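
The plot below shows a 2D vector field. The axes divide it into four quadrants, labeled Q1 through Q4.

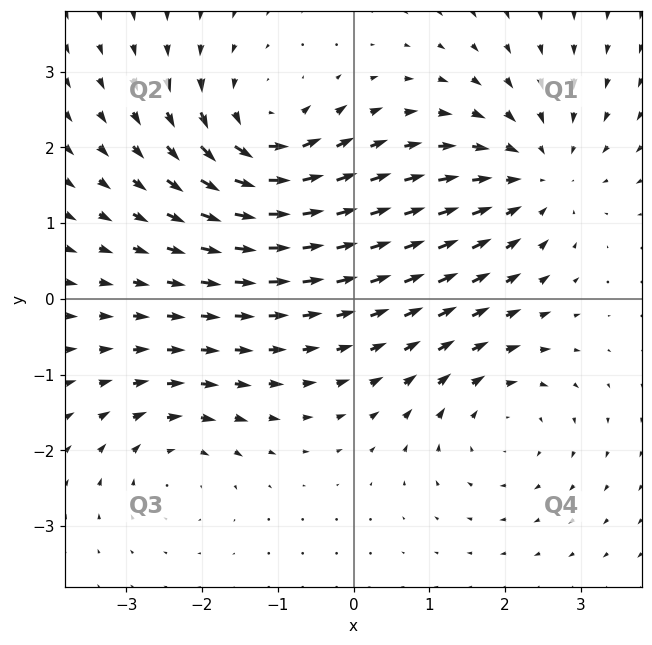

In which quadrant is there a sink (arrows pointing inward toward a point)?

Q1

The sink sits at approximately (2.4, 1.6), which lies in quadrant Q1. The divergence there is about -4, negative as expected for a sink.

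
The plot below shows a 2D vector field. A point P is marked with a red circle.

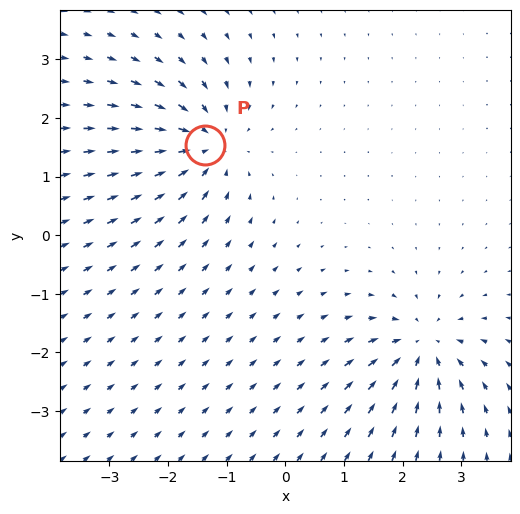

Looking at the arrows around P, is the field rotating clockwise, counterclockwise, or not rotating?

not rotating

Near P at (-1.4, 1.5) the arrows show no circulation. The curl there is ≈0.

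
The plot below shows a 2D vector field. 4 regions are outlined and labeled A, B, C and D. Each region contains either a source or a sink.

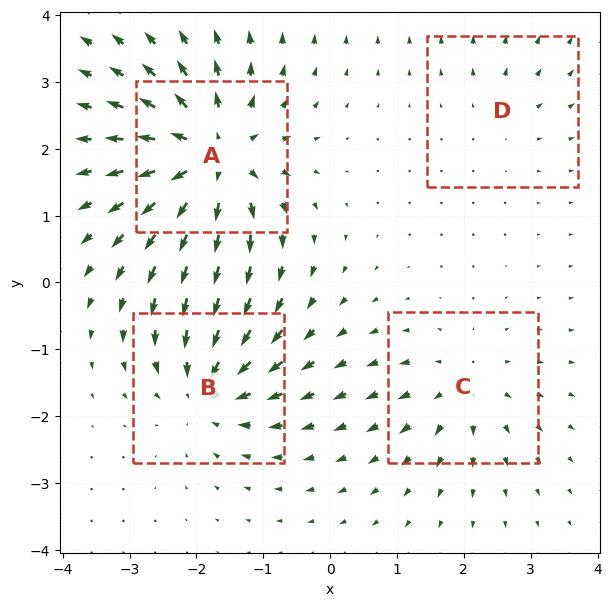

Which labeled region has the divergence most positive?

Divergence at each region's feature centre — A: about +9, B: about -6, C: about +4, D: about +2. Region A is most positive.

A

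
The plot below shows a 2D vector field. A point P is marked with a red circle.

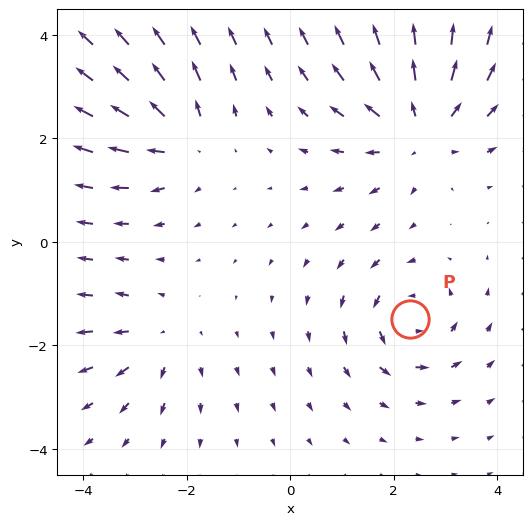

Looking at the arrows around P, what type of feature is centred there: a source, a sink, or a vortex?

At P (2.3, -1.5) the arrows circulate counterclockwise. Divergence ≈0, curl about +4 — near-zero divergence with nonzero curl is a vortex.

vortex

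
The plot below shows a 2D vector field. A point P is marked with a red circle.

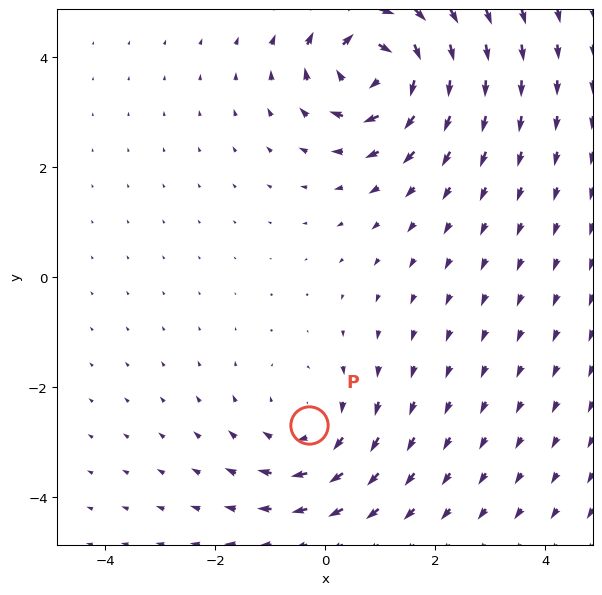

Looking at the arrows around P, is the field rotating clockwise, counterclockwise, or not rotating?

clockwise

Near P at (-0.3, -2.7) the arrows circulate clockwise. The curl (z-component) there is about -3; negative curl means clockwise rotation.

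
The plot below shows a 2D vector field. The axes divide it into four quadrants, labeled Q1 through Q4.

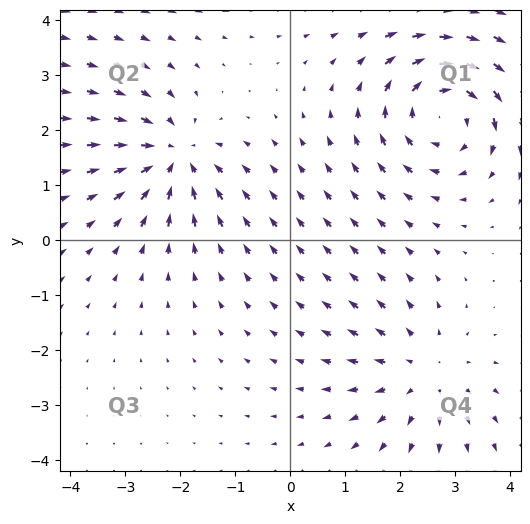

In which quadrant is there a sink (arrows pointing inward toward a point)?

The sink sits at approximately (-2.1, 1.5), which lies in quadrant Q2. The divergence there is about -4, negative as expected for a sink.

Q2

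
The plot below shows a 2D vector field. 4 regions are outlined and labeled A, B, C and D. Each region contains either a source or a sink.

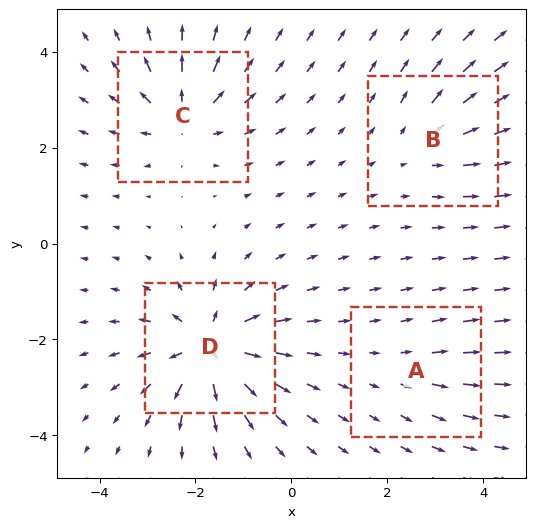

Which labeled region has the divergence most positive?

Divergence at each region's feature centre — A: about +2, B: about +4, C: about +7, D: about +9. Region D is most positive.

D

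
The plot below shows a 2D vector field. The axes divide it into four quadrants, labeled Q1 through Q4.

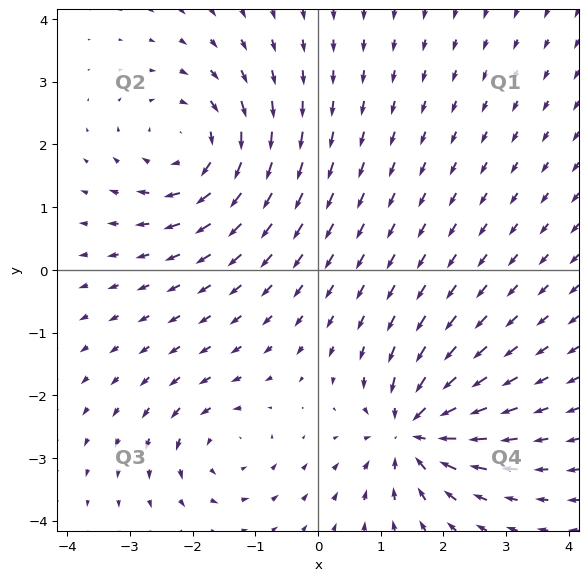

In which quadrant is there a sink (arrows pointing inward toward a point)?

Q4

The sink sits at approximately (1.5, -2.6), which lies in quadrant Q4. The divergence there is about -6, negative as expected for a sink.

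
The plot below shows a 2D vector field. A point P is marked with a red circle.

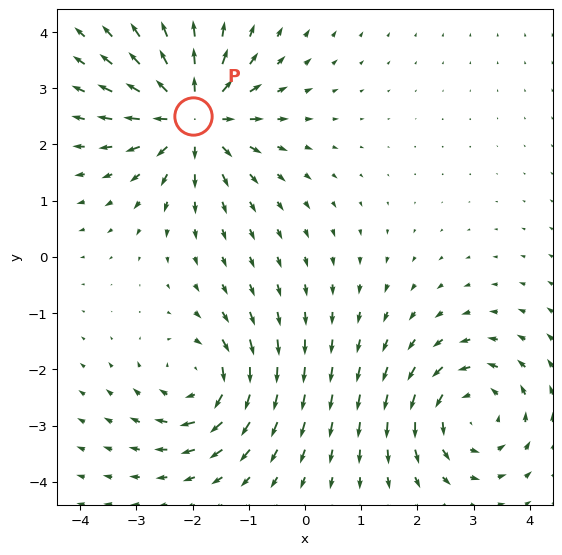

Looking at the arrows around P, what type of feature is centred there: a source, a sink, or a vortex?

source

At P (-2.0, 2.5) the arrows spread outward. Divergence about +6, curl ≈0 — positive divergence with near-zero curl is a source.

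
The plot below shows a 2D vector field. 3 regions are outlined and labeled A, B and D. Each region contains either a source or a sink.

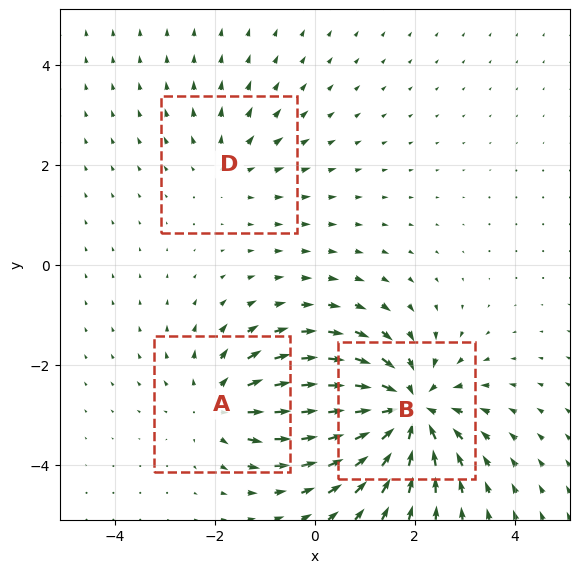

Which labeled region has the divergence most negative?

B

Divergence at each region's feature centre — A: about +3, B: about -5, D: about +2. Region B is most negative.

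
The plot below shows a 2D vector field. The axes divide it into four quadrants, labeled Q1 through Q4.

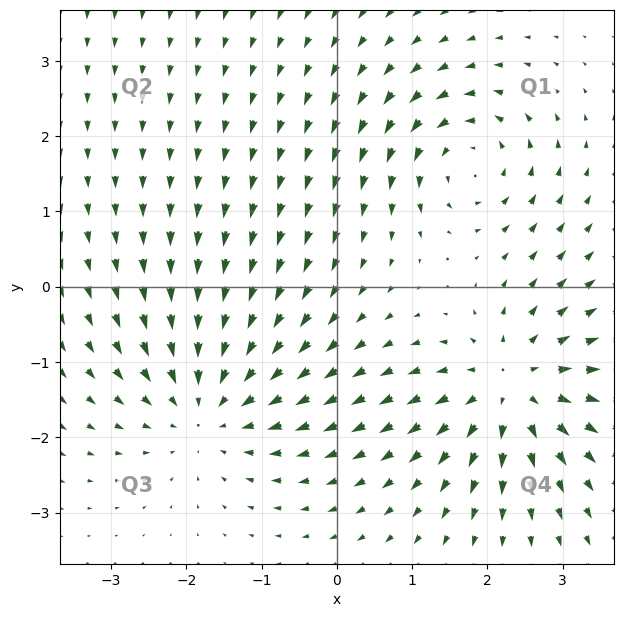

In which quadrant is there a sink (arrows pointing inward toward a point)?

The sink sits at approximately (-1.7, -1.6), which lies in quadrant Q3. The divergence there is about -4, negative as expected for a sink.

Q3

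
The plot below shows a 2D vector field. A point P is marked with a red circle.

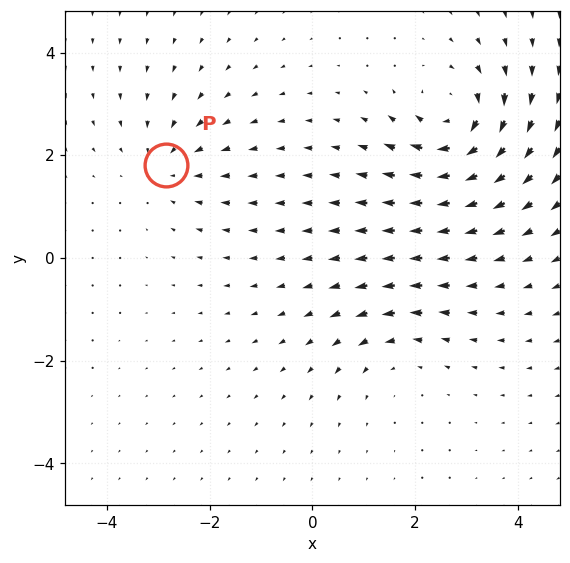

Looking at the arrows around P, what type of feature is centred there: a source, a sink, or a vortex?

sink

At P (-2.8, 1.8) the arrows converge inward. Divergence about -2, curl ≈0 — negative divergence with near-zero curl is a sink.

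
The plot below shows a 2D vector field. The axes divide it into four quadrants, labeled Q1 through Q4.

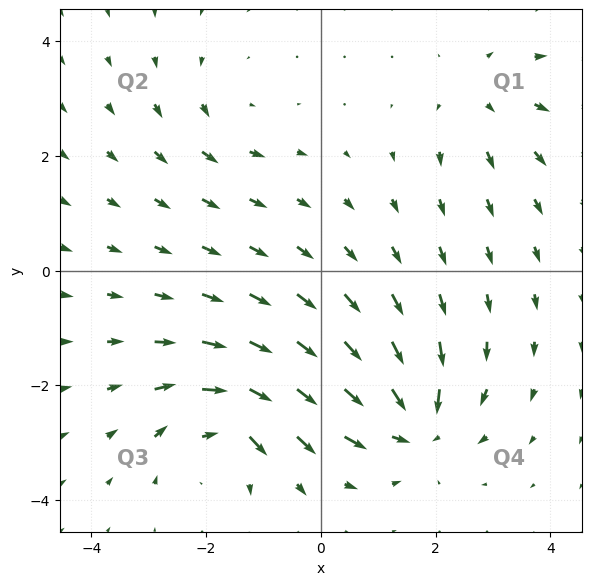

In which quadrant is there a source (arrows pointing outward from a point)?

The source sits at approximately (2.8, 3.0), which lies in quadrant Q1. The divergence there is about +3, positive as expected for a source.

Q1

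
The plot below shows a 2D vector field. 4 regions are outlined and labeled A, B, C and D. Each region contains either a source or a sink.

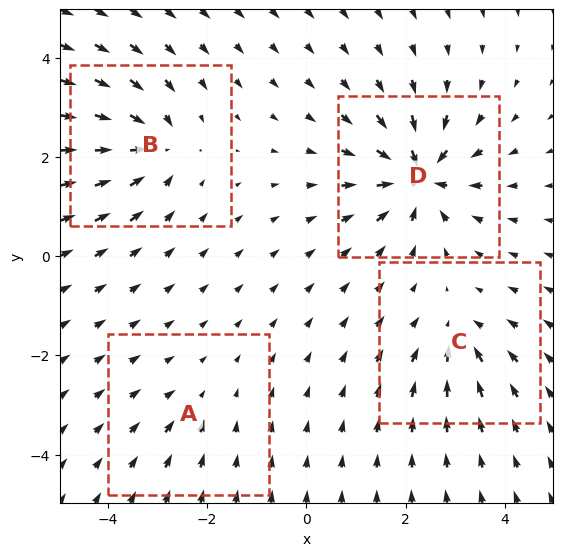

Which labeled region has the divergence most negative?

Divergence at each region's feature centre — A: about -2, B: about -6, C: about -4, D: about -8. Region D is most negative.

D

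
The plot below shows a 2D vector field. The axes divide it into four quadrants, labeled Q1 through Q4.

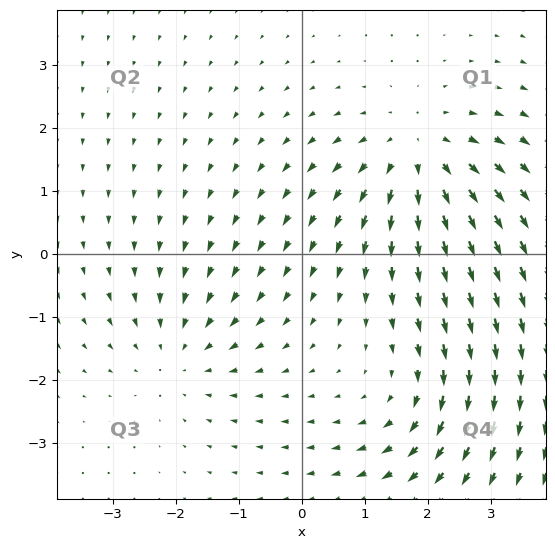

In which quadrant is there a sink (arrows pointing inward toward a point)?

The sink sits at approximately (-1.9, -1.6), which lies in quadrant Q3. The divergence there is about -3, negative as expected for a sink.

Q3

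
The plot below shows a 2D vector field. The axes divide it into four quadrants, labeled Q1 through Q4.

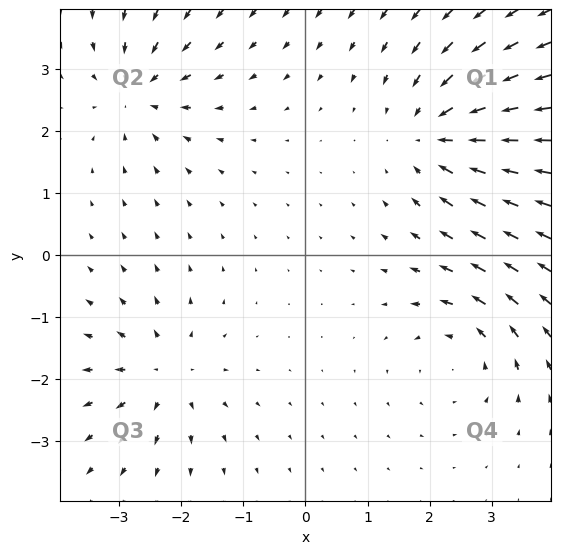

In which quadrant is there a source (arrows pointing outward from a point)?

The source sits at approximately (-2.3, -1.9), which lies in quadrant Q3. The divergence there is about +4, positive as expected for a source.

Q3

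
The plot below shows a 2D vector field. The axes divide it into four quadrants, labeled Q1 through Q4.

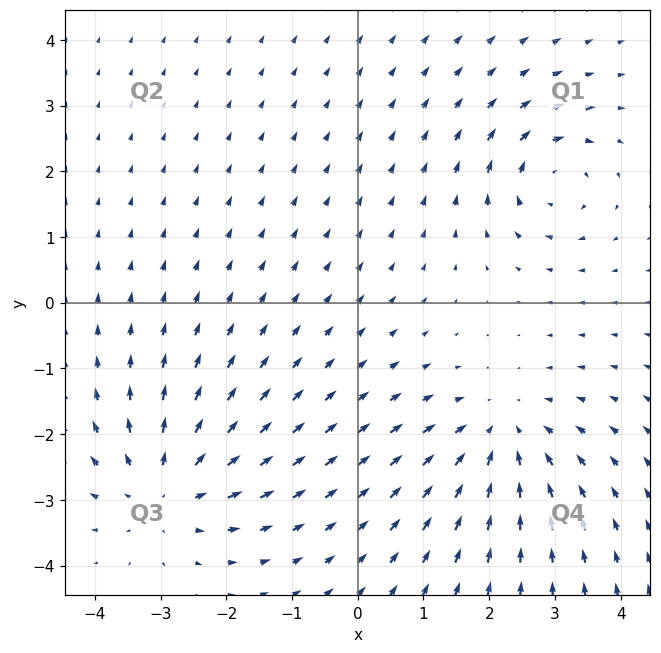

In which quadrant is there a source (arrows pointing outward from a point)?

The source sits at approximately (-2.9, -2.9), which lies in quadrant Q3. The divergence there is about +4, positive as expected for a source.

Q3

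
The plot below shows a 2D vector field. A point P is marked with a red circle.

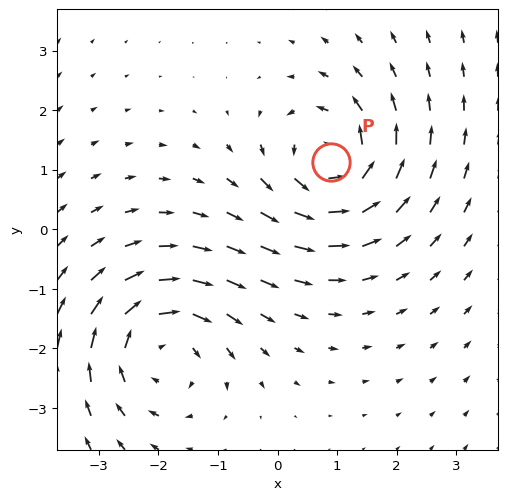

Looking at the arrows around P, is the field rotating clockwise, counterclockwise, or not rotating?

counterclockwise

Near P at (0.9, 1.1) the arrows circulate counterclockwise. The curl (z-component) there is about +6; positive curl means counterclockwise rotation.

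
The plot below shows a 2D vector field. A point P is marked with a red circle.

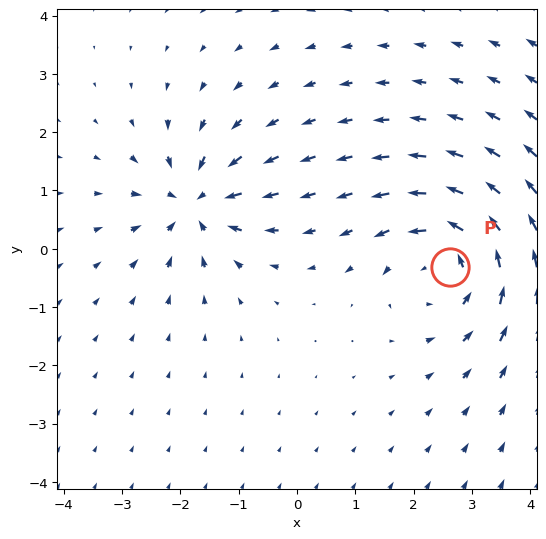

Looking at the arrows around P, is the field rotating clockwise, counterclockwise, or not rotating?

Near P at (2.6, -0.3) the arrows circulate counterclockwise. The curl (z-component) there is about +4; positive curl means counterclockwise rotation.

counterclockwise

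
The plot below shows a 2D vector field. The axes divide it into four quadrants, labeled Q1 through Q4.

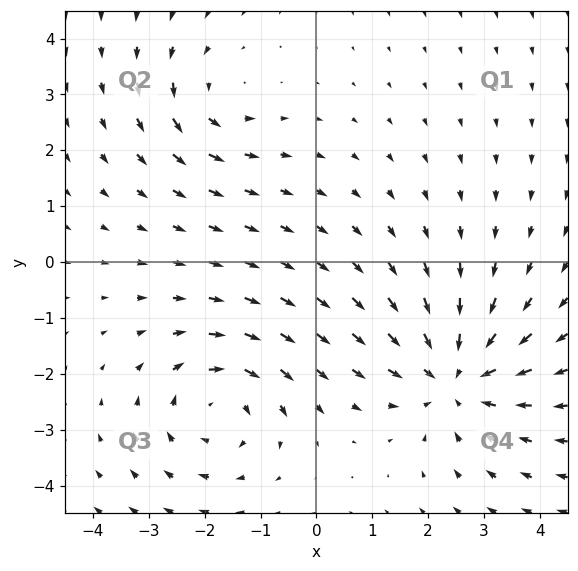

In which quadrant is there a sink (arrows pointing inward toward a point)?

Q4

The sink sits at approximately (2.5, -2.1), which lies in quadrant Q4. The divergence there is about -4, negative as expected for a sink.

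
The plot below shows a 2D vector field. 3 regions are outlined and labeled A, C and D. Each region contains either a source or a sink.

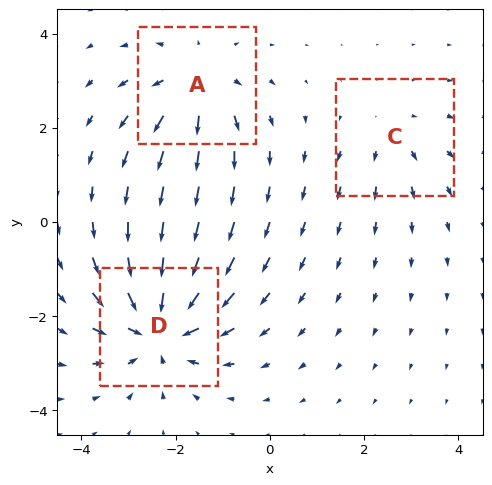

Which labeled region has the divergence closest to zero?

C

Divergence at each region's feature centre — A: about +3, C: about +2, D: about -5. Region C is closest to zero.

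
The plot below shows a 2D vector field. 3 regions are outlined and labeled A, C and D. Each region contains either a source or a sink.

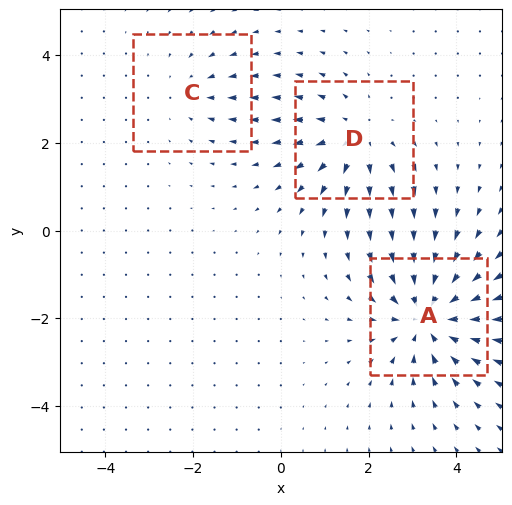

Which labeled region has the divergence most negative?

Divergence at each region's feature centre — A: about -5, C: about -2, D: about +3. Region A is most negative.

A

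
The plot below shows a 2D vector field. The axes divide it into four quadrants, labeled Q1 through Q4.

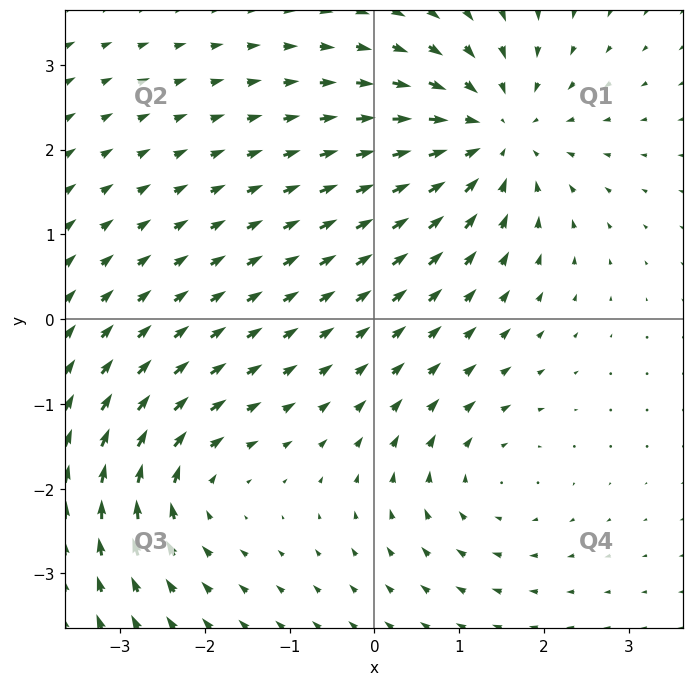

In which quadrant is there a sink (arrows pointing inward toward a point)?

The sink sits at approximately (1.4, 2.2), which lies in quadrant Q1. The divergence there is about -5, negative as expected for a sink.

Q1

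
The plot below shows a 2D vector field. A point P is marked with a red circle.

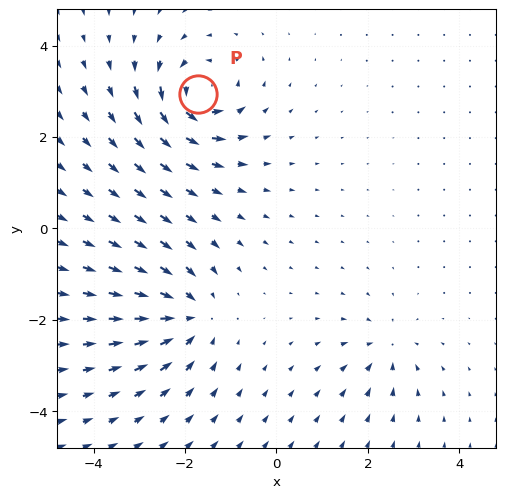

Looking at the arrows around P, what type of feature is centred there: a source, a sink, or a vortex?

At P (-1.7, 2.9) the arrows circulate counterclockwise. Divergence ≈0, curl about +7 — near-zero divergence with nonzero curl is a vortex.

vortex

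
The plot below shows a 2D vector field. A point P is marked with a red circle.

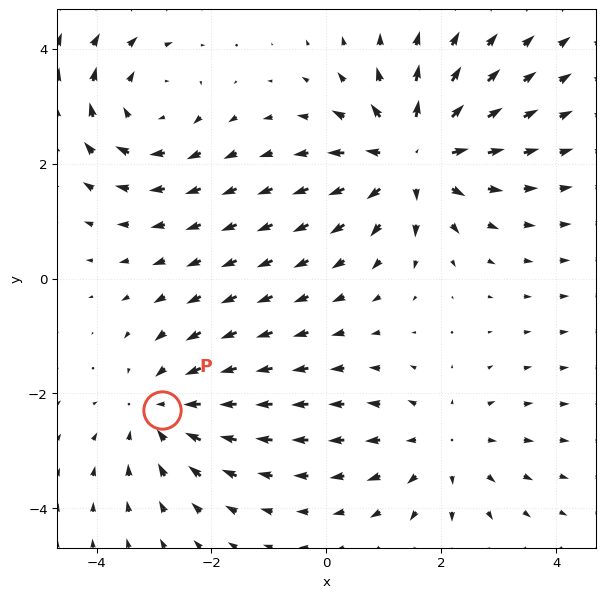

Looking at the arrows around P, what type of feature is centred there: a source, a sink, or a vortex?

sink

At P (-2.9, -2.3) the arrows converge inward. Divergence about -3, curl ≈0 — negative divergence with near-zero curl is a sink.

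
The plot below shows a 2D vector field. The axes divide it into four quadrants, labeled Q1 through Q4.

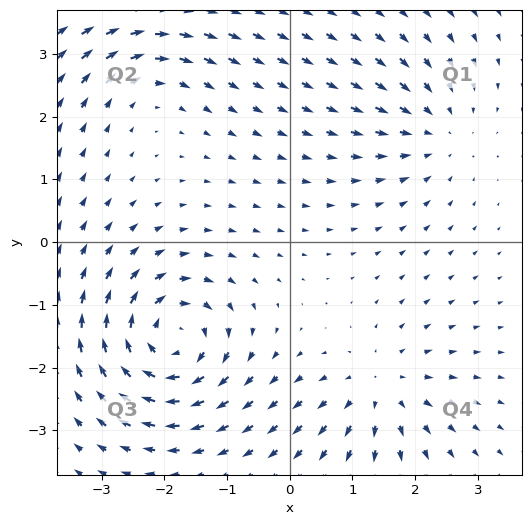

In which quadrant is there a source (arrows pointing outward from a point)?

The source sits at approximately (1.4, -2.3), which lies in quadrant Q4. The divergence there is about +4, positive as expected for a source.

Q4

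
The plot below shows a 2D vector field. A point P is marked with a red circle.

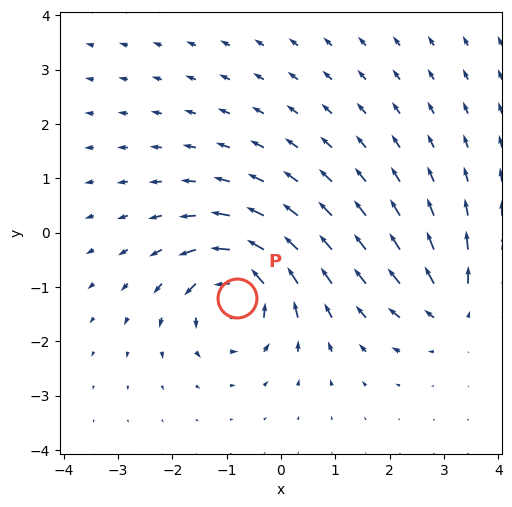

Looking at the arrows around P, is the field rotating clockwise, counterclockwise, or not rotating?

Near P at (-0.8, -1.2) the arrows circulate counterclockwise. The curl (z-component) there is about +7; positive curl means counterclockwise rotation.

counterclockwise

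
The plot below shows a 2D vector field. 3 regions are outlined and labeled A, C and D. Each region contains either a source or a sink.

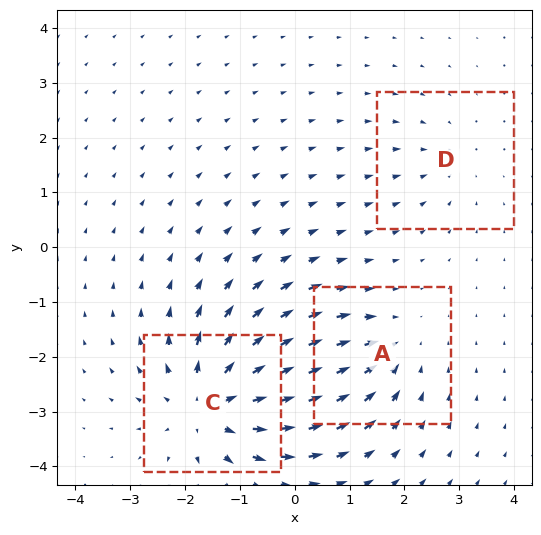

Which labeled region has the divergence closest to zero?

Divergence at each region's feature centre — A: about -3, C: about +5, D: about -2. Region D is closest to zero.

D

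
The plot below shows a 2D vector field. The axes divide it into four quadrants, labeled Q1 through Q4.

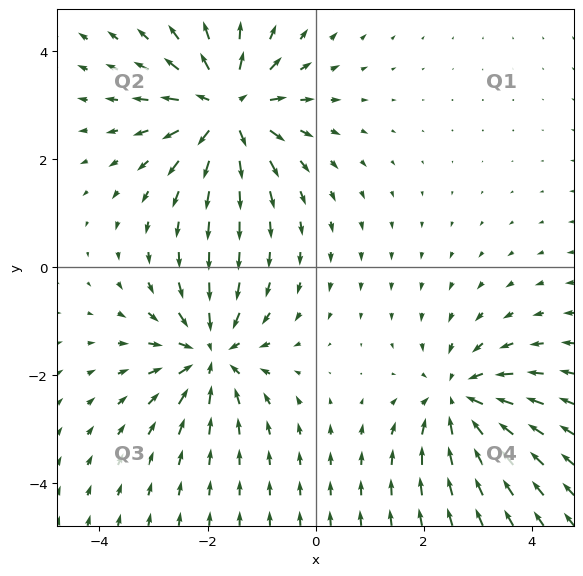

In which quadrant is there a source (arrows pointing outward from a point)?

The source sits at approximately (-1.6, 2.9), which lies in quadrant Q2. The divergence there is about +5, positive as expected for a source.

Q2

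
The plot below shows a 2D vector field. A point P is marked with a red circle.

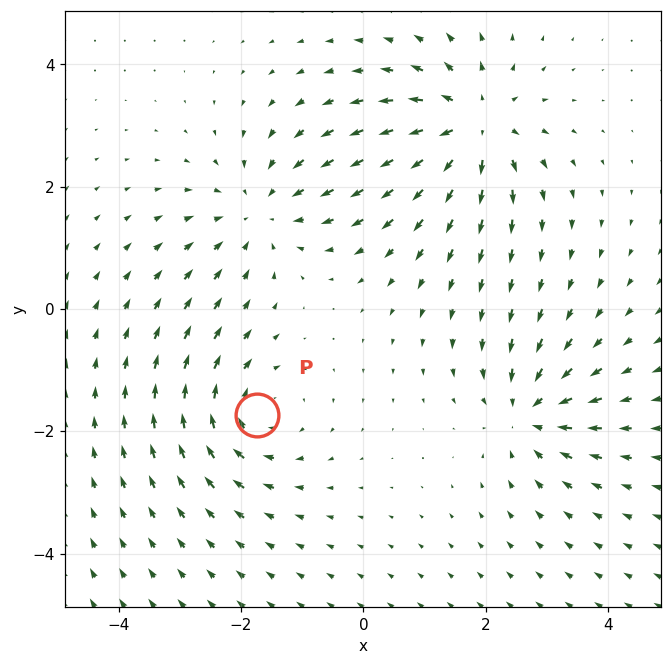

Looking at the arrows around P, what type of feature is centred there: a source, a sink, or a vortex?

vortex

At P (-1.7, -1.7) the arrows circulate clockwise. Divergence ≈0, curl about -4 — near-zero divergence with nonzero curl is a vortex.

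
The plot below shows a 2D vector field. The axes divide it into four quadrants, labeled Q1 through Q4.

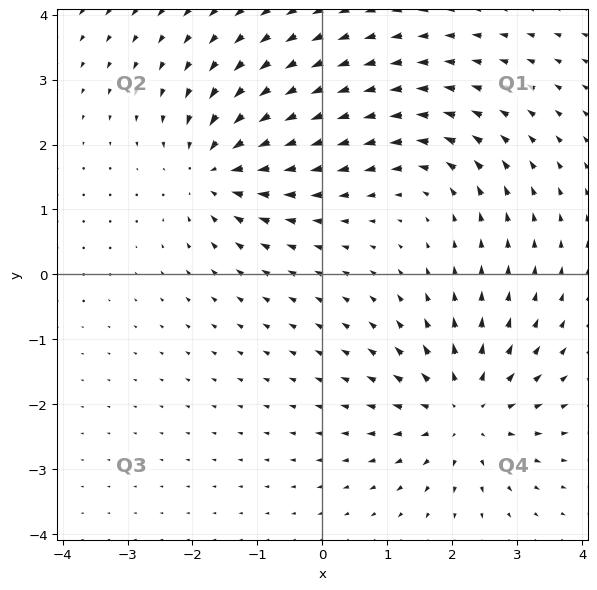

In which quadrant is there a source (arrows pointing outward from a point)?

Q4

The source sits at approximately (2.2, -2.1), which lies in quadrant Q4. The divergence there is about +5, positive as expected for a source.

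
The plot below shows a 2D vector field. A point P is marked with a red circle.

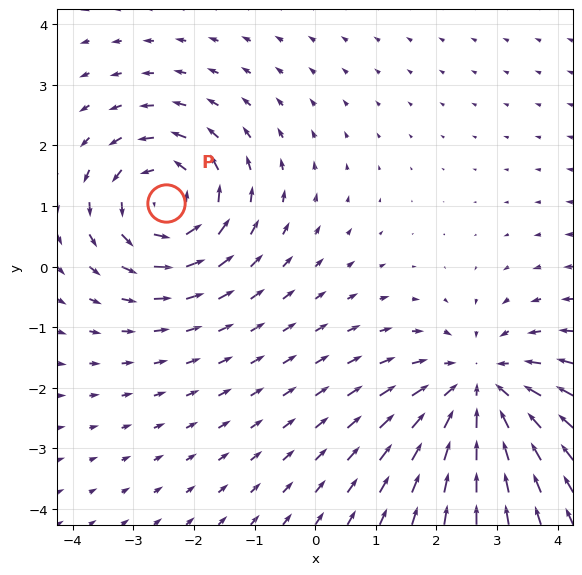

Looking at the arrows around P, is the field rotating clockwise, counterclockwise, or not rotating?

Near P at (-2.5, 1.0) the arrows circulate counterclockwise. The curl (z-component) there is about +4; positive curl means counterclockwise rotation.

counterclockwise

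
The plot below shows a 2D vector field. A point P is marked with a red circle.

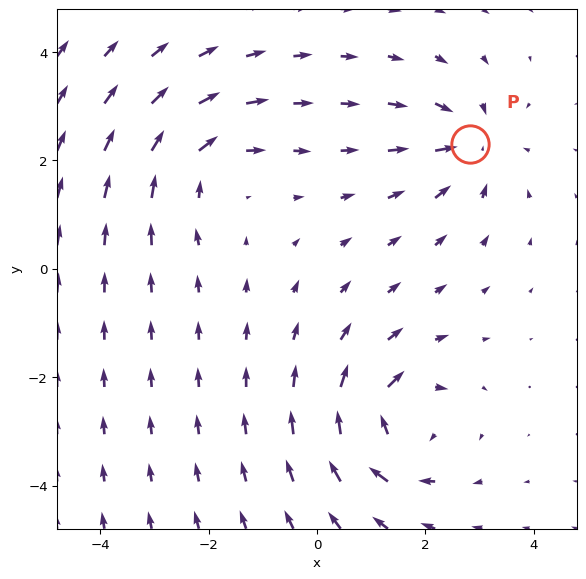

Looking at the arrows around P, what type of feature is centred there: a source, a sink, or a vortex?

sink

At P (2.8, 2.3) the arrows converge inward. Divergence about -5, curl ≈0 — negative divergence with near-zero curl is a sink.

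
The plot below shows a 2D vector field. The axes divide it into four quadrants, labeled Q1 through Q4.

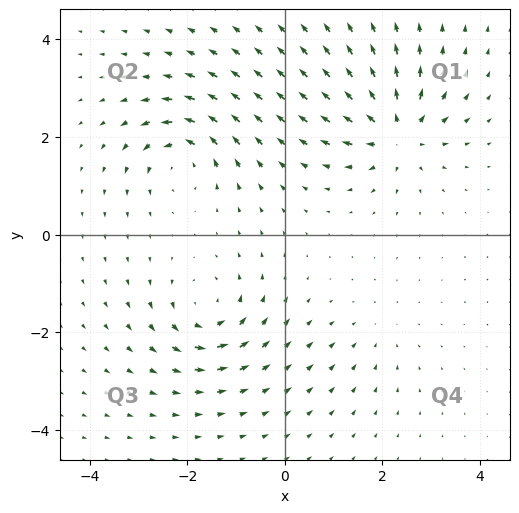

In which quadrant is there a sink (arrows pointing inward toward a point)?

The sink sits at approximately (1.9, -2.0), which lies in quadrant Q4. The divergence there is about -2, negative as expected for a sink.

Q4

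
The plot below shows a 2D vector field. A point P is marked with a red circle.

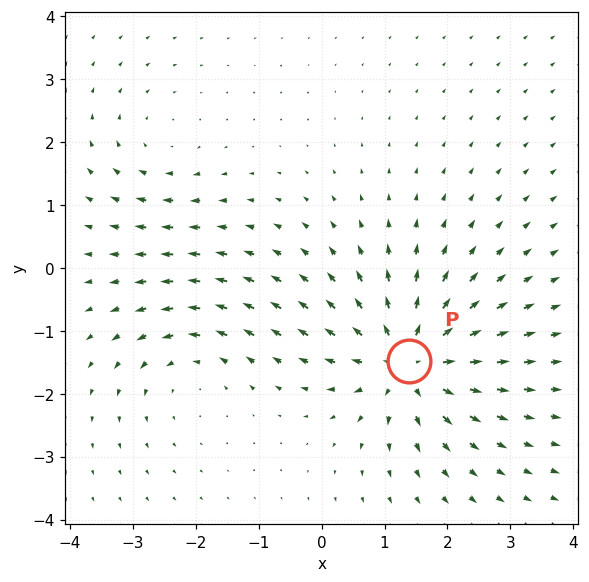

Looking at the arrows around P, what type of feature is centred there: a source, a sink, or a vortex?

At P (1.4, -1.5) the arrows spread outward. Divergence about +6, curl ≈0 — positive divergence with near-zero curl is a source.

source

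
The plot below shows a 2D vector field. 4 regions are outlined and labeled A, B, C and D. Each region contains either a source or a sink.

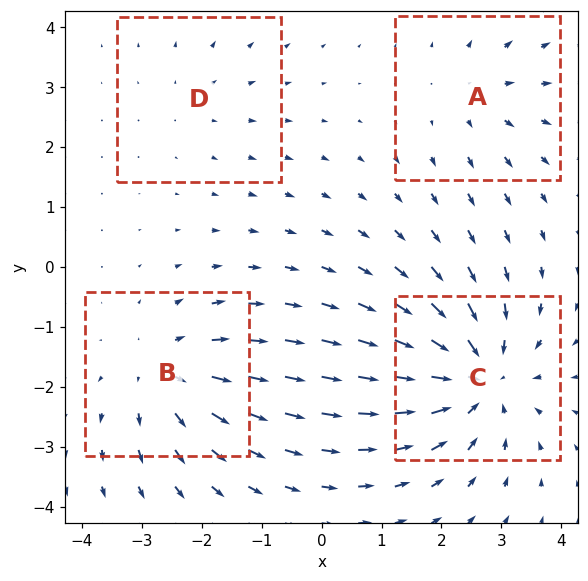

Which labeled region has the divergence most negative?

Divergence at each region's feature centre — A: about +3, B: about +4, C: about -6, D: about +2. Region C is most negative.

C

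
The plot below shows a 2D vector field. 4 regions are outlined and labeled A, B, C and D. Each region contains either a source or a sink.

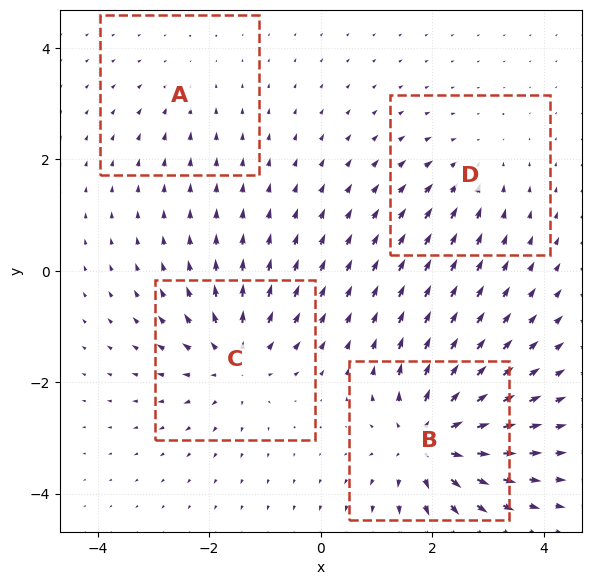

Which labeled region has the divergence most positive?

Divergence at each region's feature centre — A: about -2, B: about +8, C: about +6, D: about -3. Region B is most positive.

B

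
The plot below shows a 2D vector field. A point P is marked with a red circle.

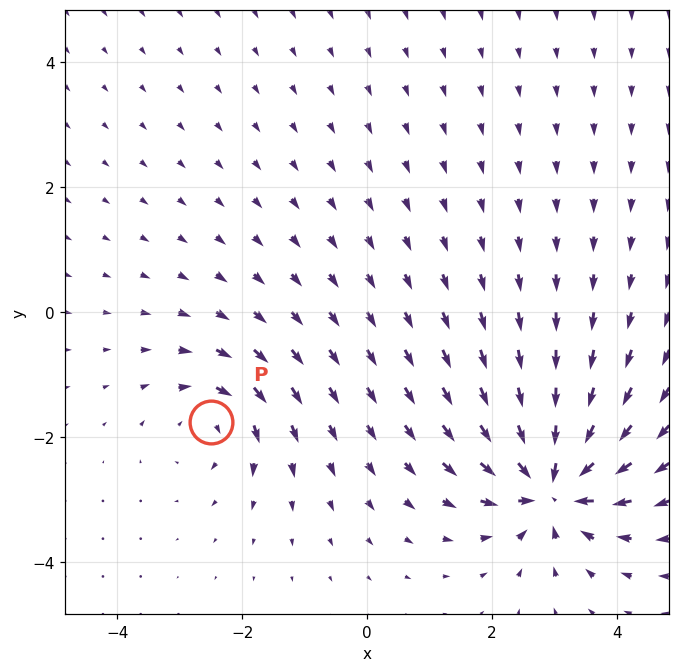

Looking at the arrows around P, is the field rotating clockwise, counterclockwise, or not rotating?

clockwise

Near P at (-2.5, -1.8) the arrows circulate clockwise. The curl (z-component) there is about -4; negative curl means clockwise rotation.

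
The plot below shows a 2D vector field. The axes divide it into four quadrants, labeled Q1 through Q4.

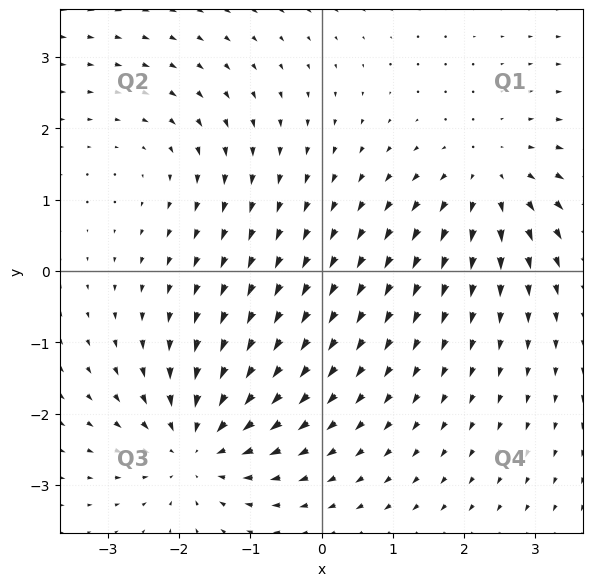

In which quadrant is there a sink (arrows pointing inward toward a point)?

The sink sits at approximately (-1.7, -2.5), which lies in quadrant Q3. The divergence there is about -5, negative as expected for a sink.

Q3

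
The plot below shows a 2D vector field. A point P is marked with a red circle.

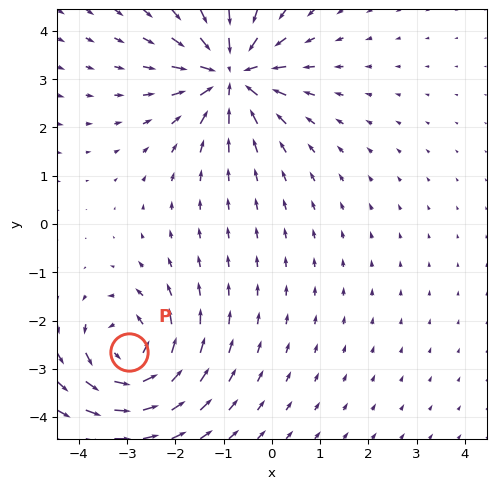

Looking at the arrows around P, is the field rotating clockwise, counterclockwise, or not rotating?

counterclockwise

Near P at (-3.0, -2.6) the arrows circulate counterclockwise. The curl (z-component) there is about +5; positive curl means counterclockwise rotation.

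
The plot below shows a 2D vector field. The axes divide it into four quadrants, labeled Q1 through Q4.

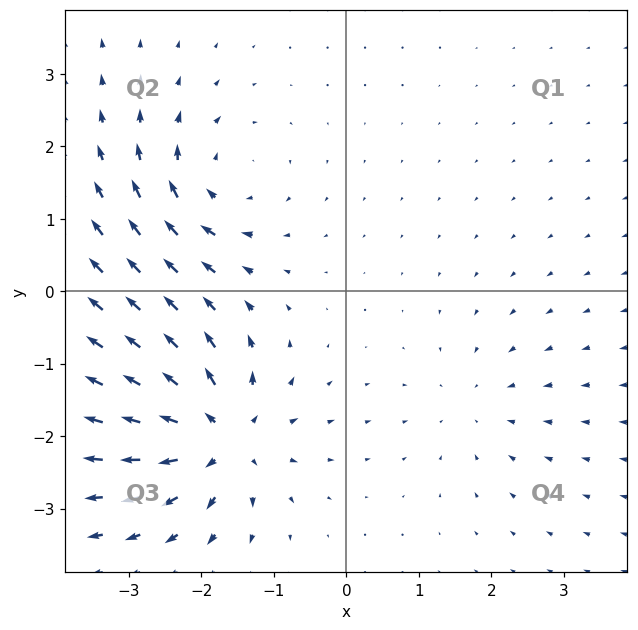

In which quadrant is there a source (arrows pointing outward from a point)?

Q3

The source sits at approximately (-1.7, -2.0), which lies in quadrant Q3. The divergence there is about +7, positive as expected for a source.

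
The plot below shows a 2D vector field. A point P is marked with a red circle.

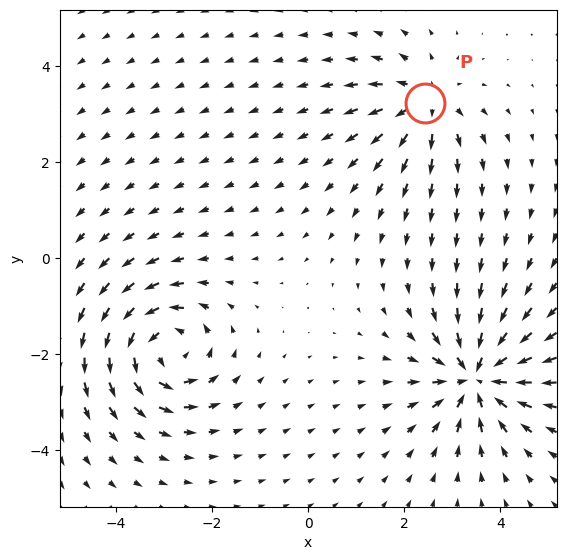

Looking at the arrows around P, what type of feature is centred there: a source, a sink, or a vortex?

At P (2.4, 3.2) the arrows spread outward. Divergence about +4, curl ≈0 — positive divergence with near-zero curl is a source.

source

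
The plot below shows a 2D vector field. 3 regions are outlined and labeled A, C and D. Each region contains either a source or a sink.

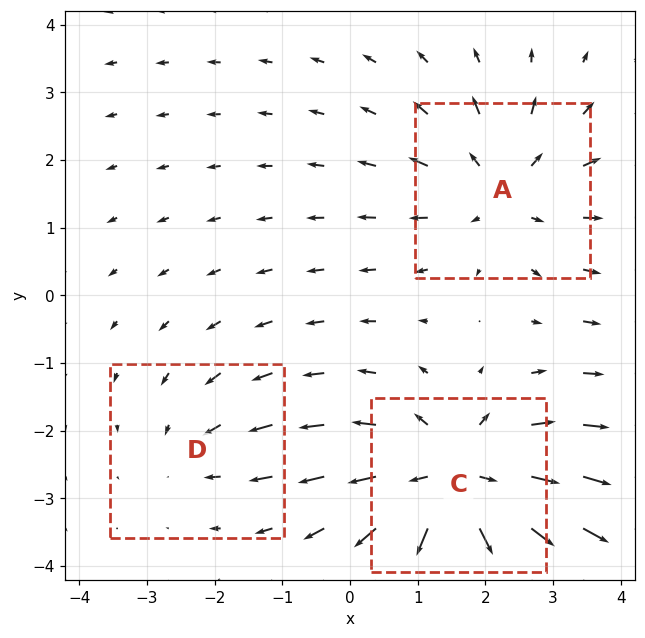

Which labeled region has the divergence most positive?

Divergence at each region's feature centre — A: about +3, C: about +5, D: about -2. Region C is most positive.

C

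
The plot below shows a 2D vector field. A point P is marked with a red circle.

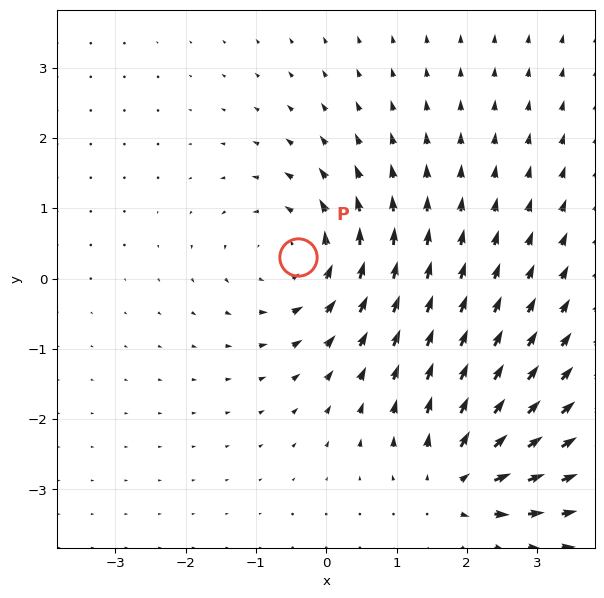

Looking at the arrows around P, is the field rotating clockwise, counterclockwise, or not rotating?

counterclockwise

Near P at (-0.4, 0.3) the arrows circulate counterclockwise. The curl (z-component) there is about +4; positive curl means counterclockwise rotation.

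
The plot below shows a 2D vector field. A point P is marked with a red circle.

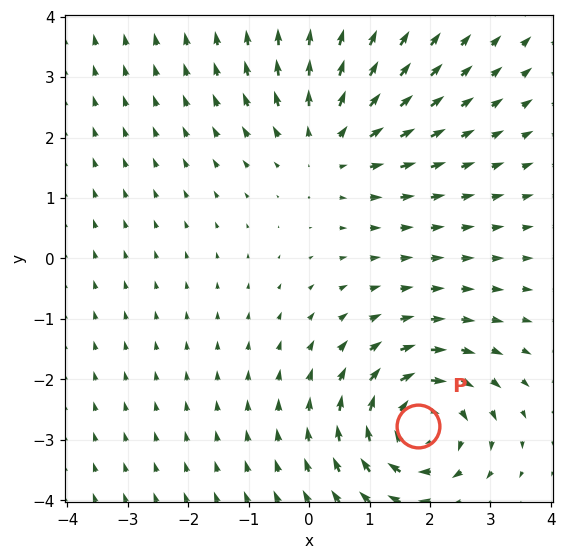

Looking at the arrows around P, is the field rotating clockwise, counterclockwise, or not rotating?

Near P at (1.8, -2.8) the arrows circulate clockwise. The curl (z-component) there is about -4; negative curl means clockwise rotation.

clockwise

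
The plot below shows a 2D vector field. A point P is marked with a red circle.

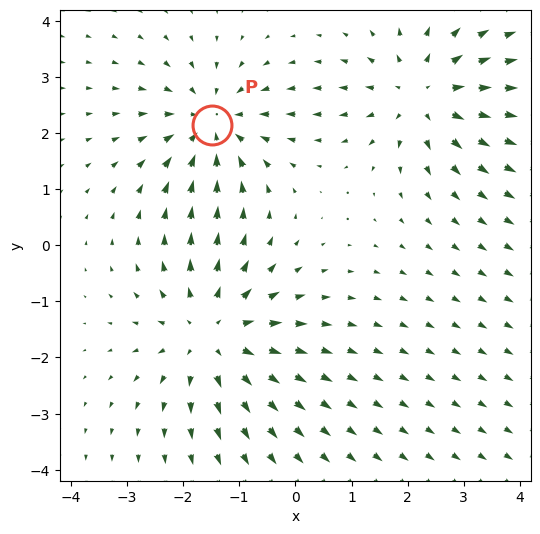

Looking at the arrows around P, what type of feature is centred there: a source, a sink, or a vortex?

At P (-1.5, 2.1) the arrows converge inward. Divergence about -4, curl ≈0 — negative divergence with near-zero curl is a sink.

sink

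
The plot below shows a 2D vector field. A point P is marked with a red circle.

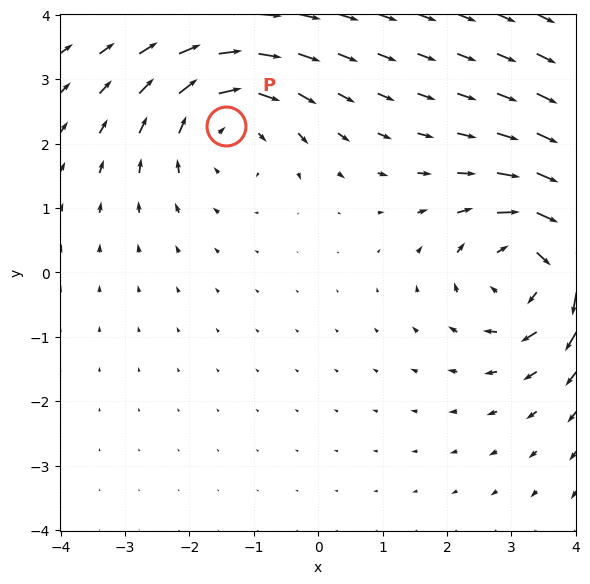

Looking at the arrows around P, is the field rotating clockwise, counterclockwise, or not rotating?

clockwise

Near P at (-1.4, 2.3) the arrows circulate clockwise. The curl (z-component) there is about -4; negative curl means clockwise rotation.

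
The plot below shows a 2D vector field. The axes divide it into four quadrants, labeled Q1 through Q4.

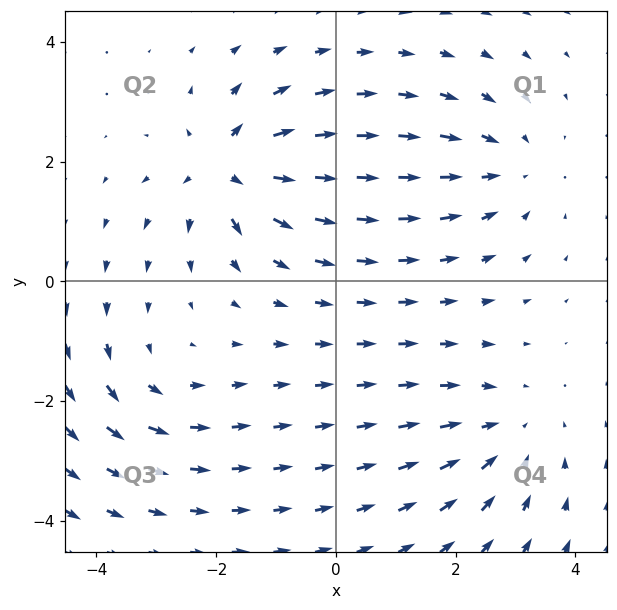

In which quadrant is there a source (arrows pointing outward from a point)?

The source sits at approximately (-1.8, 1.9), which lies in quadrant Q2. The divergence there is about +6, positive as expected for a source.

Q2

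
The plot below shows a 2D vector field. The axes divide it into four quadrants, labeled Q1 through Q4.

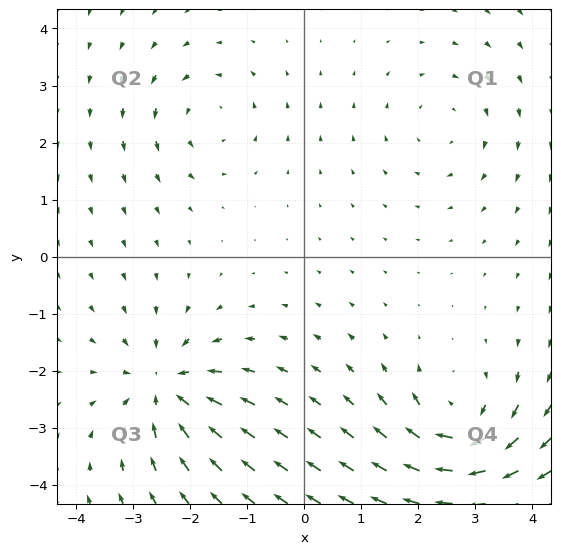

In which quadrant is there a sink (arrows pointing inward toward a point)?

Q3

The sink sits at approximately (-2.4, -2.3), which lies in quadrant Q3. The divergence there is about -5, negative as expected for a sink.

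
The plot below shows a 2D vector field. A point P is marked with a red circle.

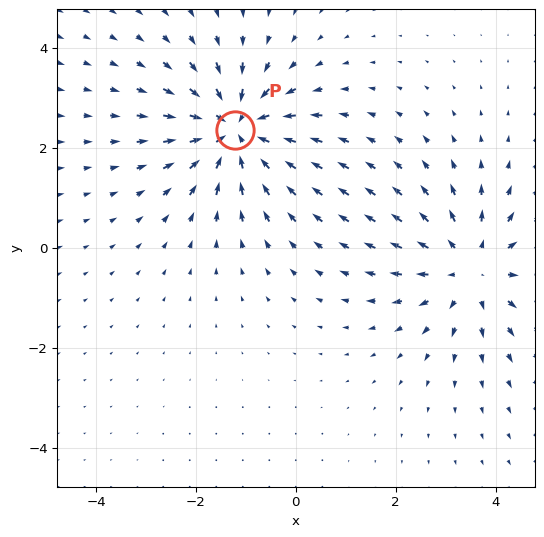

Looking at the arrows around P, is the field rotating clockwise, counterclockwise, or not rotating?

not rotating

Near P at (-1.2, 2.4) the arrows show no circulation. The curl there is ≈0.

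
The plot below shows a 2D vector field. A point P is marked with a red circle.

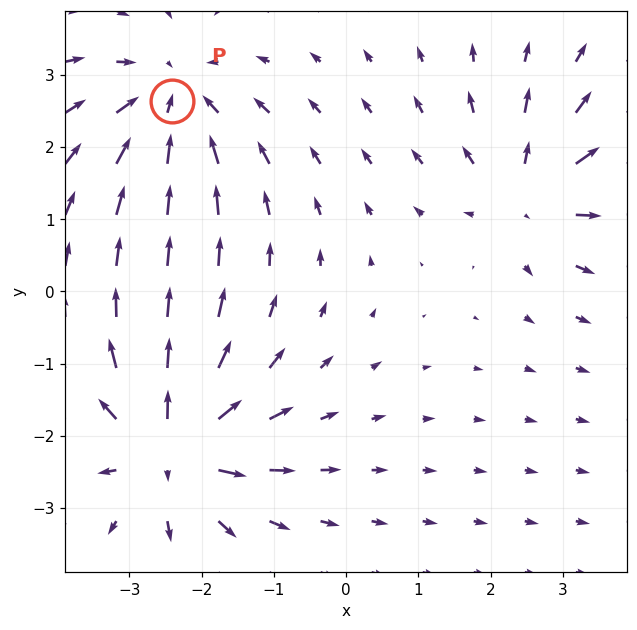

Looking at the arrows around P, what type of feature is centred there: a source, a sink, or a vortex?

At P (-2.4, 2.6) the arrows converge inward. Divergence about -4, curl ≈0 — negative divergence with near-zero curl is a sink.

sink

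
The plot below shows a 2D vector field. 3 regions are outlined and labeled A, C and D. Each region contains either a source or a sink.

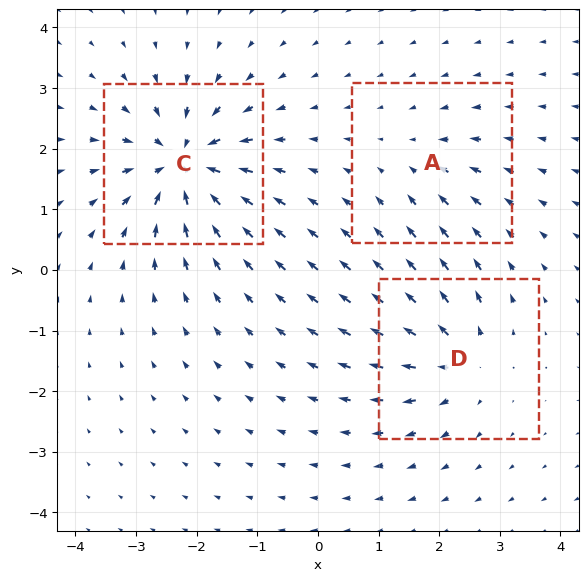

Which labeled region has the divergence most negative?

Divergence at each region's feature centre — A: about -2, C: about -7, D: about +4. Region C is most negative.

C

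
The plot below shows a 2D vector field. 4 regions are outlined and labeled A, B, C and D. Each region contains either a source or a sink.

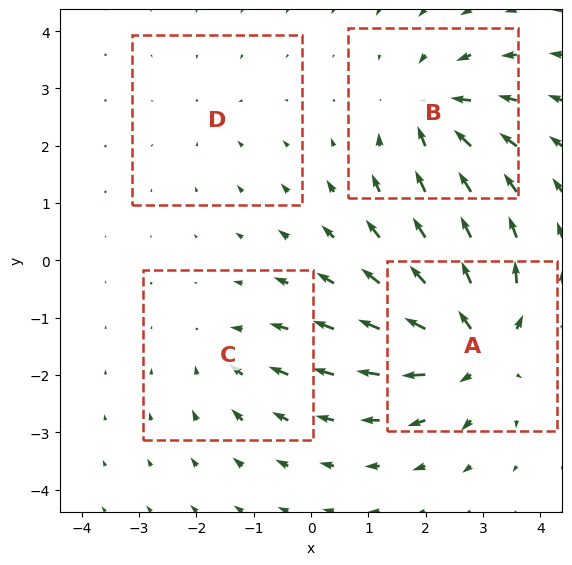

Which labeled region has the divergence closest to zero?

D

Divergence at each region's feature centre — A: about +7, B: about -5, C: about -3, D: about -2. Region D is closest to zero.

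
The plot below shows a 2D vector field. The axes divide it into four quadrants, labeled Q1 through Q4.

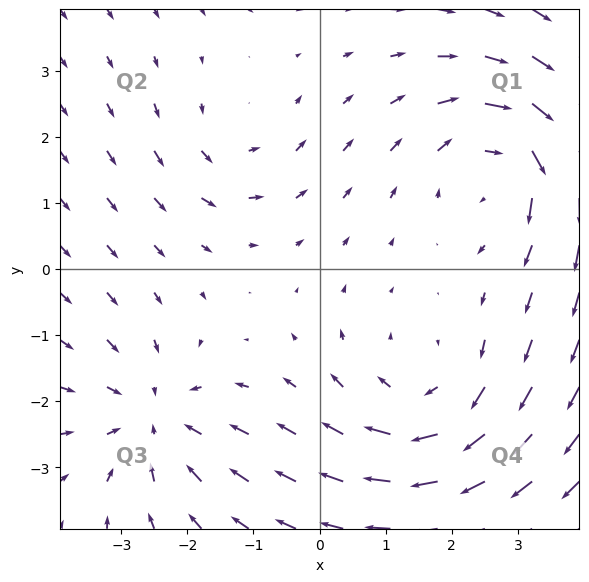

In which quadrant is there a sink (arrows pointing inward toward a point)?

The sink sits at approximately (-2.5, -2.3), which lies in quadrant Q3. The divergence there is about -4, negative as expected for a sink.

Q3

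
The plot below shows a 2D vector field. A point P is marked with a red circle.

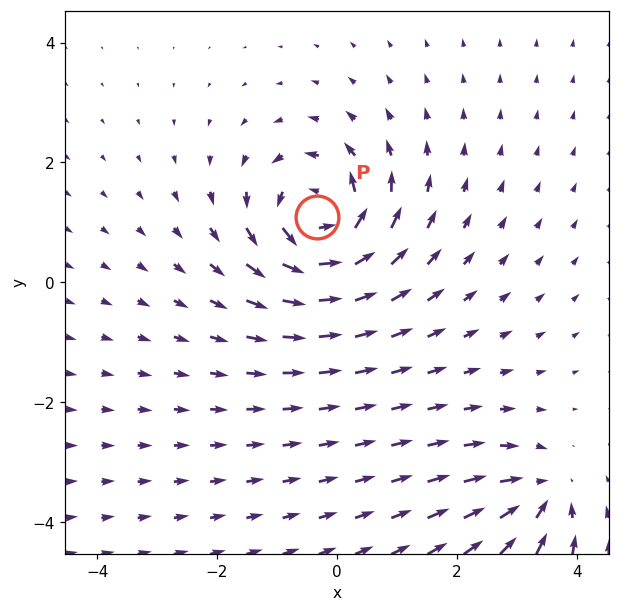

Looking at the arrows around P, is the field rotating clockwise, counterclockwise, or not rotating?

counterclockwise

Near P at (-0.3, 1.1) the arrows circulate counterclockwise. The curl (z-component) there is about +7; positive curl means counterclockwise rotation.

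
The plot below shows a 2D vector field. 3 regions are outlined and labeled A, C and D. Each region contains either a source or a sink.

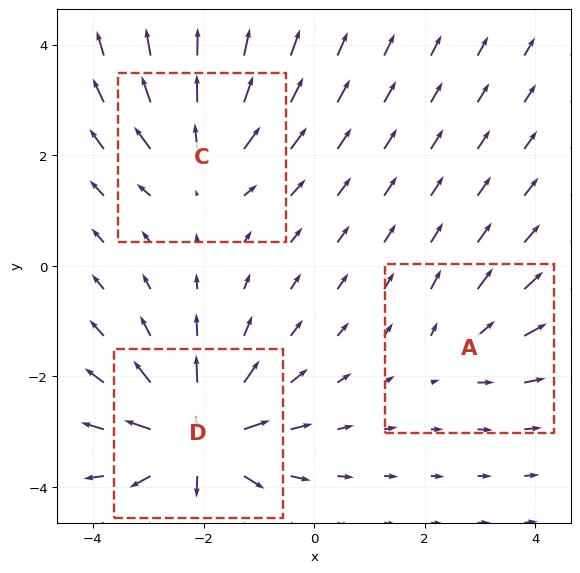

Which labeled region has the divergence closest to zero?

A

Divergence at each region's feature centre — A: about +2, C: about +4, D: about +6. Region A is closest to zero.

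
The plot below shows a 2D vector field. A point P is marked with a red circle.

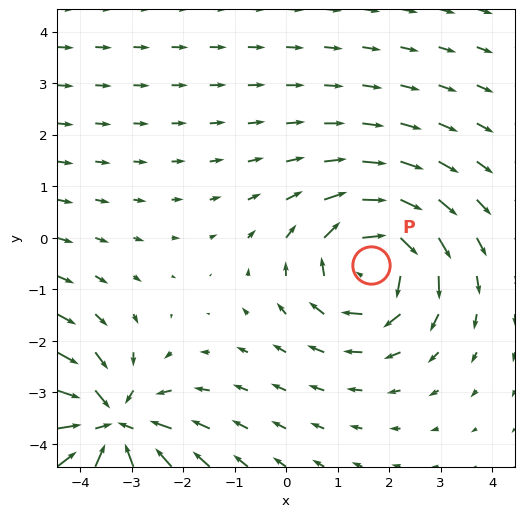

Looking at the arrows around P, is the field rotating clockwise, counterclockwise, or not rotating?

Near P at (1.6, -0.5) the arrows circulate clockwise. The curl (z-component) there is about -3; negative curl means clockwise rotation.

clockwise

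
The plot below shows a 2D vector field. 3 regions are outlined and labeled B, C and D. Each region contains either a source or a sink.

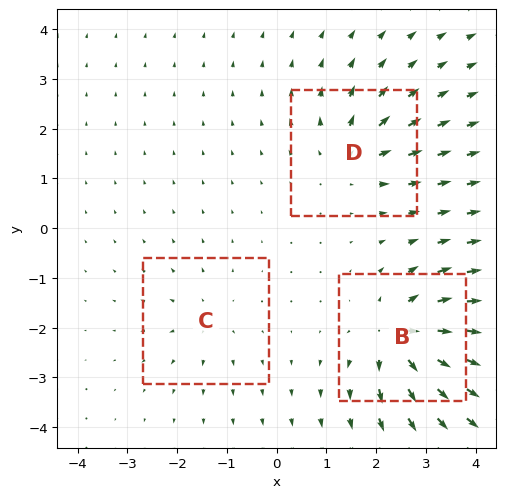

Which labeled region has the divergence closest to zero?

Divergence at each region's feature centre — B: about +6, C: about +2, D: about +4. Region C is closest to zero.

C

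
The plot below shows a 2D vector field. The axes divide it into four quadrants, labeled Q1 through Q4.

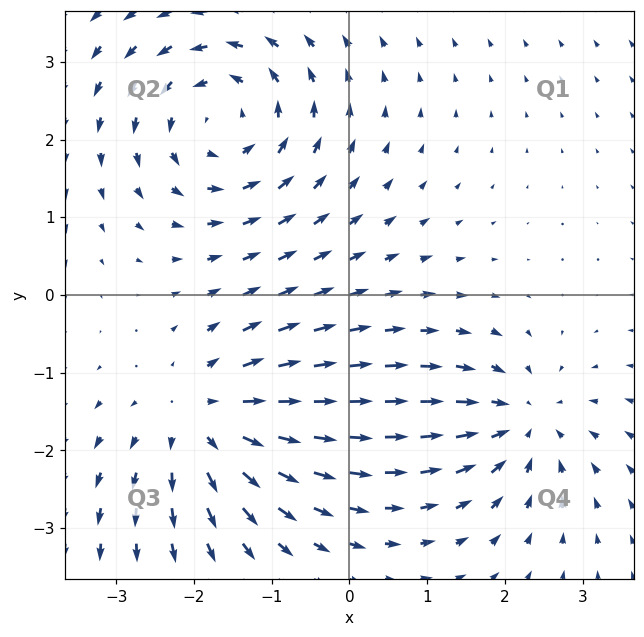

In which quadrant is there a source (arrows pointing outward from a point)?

The source sits at approximately (-1.9, -1.6), which lies in quadrant Q3. The divergence there is about +4, positive as expected for a source.

Q3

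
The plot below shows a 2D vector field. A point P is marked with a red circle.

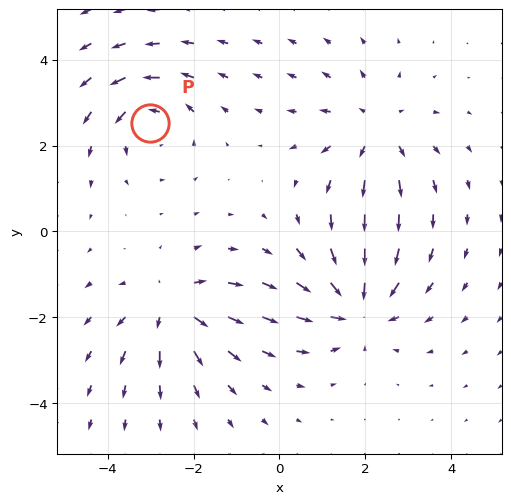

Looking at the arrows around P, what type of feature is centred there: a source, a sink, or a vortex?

At P (-3.0, 2.5) the arrows circulate counterclockwise. Divergence ≈0, curl about +4 — near-zero divergence with nonzero curl is a vortex.

vortex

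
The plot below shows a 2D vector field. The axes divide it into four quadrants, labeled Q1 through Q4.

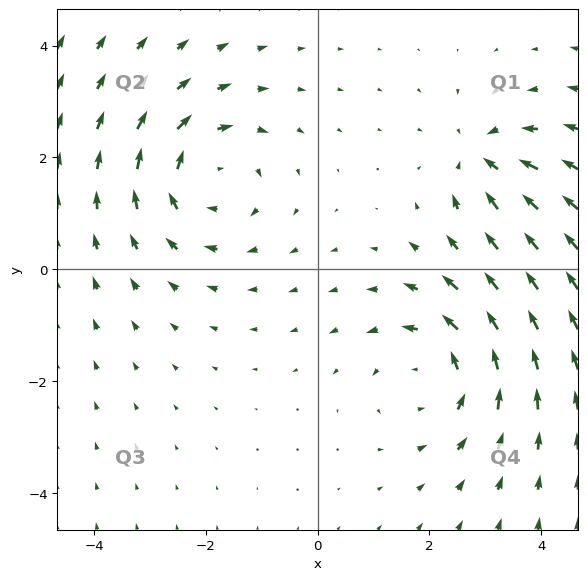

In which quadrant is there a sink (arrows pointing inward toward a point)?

Q1

The sink sits at approximately (3.0, 2.0), which lies in quadrant Q1. The divergence there is about -4, negative as expected for a sink.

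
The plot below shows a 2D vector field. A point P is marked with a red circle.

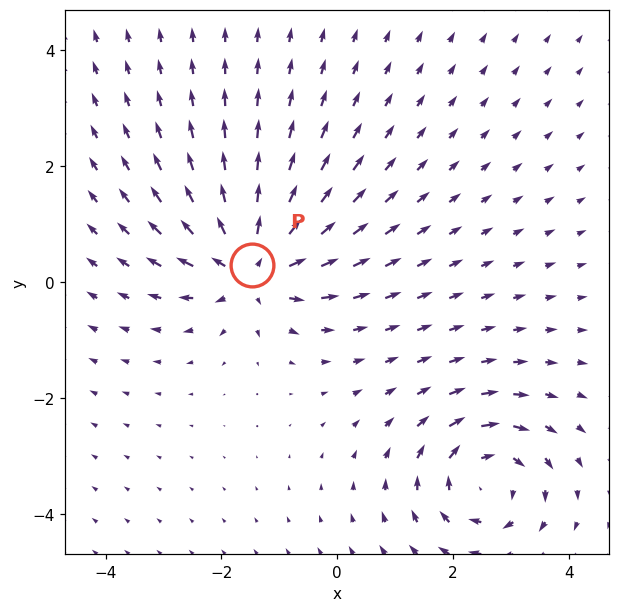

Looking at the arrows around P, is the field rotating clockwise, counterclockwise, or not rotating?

not rotating

Near P at (-1.5, 0.3) the arrows show no circulation. The curl there is ≈0.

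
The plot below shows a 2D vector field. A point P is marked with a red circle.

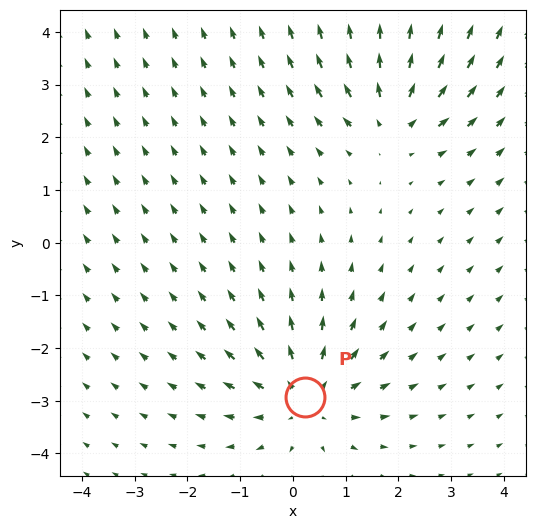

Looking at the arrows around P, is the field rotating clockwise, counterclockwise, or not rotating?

not rotating

Near P at (0.2, -2.9) the arrows show no circulation. The curl there is ≈0.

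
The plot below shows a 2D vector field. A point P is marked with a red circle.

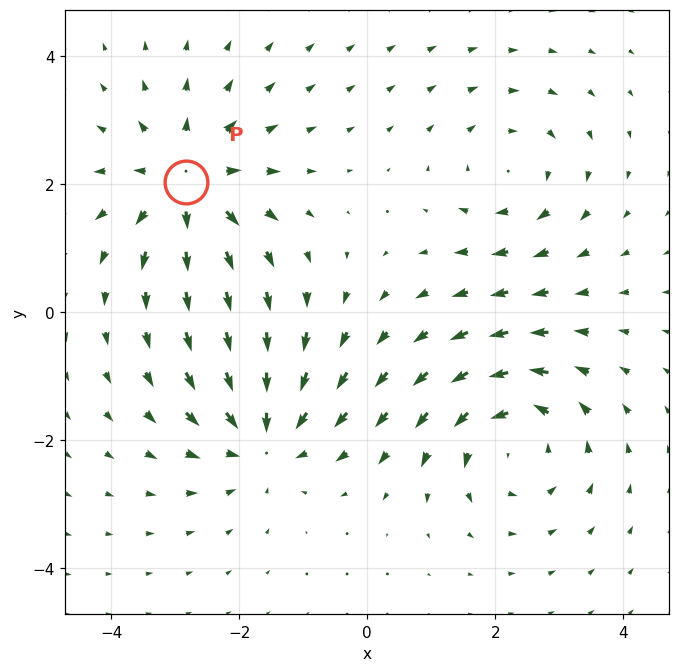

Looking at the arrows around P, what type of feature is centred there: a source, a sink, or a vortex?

At P (-2.8, 2.0) the arrows spread outward. Divergence about +5, curl ≈0 — positive divergence with near-zero curl is a source.

source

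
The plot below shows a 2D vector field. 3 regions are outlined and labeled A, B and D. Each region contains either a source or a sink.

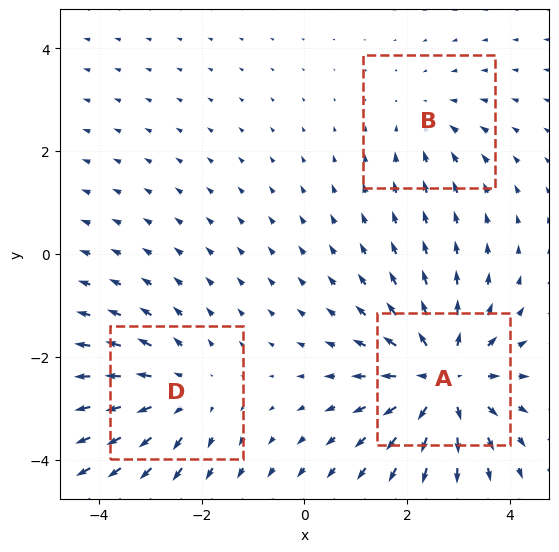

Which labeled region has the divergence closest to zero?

B

Divergence at each region's feature centre — A: about +5, B: about -2, D: about +3. Region B is closest to zero.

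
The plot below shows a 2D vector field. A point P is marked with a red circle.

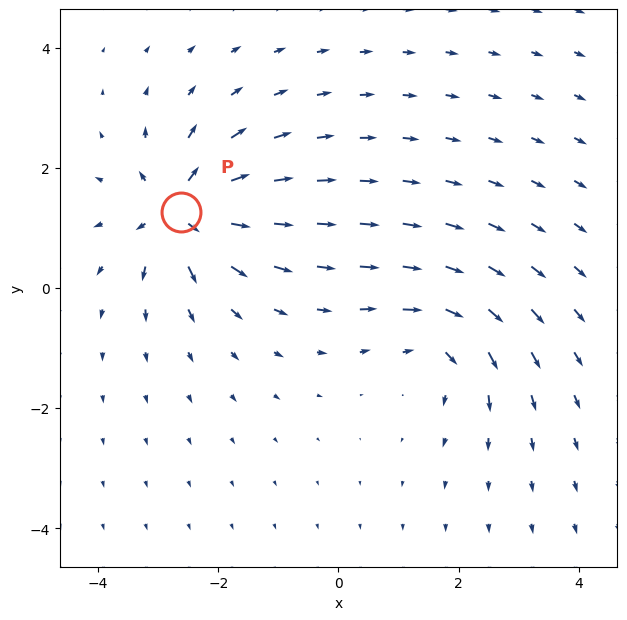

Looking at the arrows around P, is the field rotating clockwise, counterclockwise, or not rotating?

not rotating

Near P at (-2.6, 1.3) the arrows show no circulation. The curl there is ≈0.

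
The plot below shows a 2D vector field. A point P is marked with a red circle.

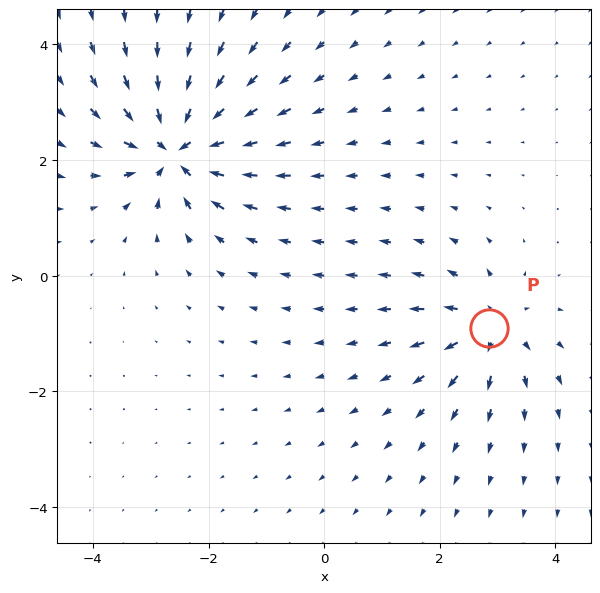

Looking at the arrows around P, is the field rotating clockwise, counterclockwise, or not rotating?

not rotating

Near P at (2.9, -0.9) the arrows show no circulation. The curl there is ≈0.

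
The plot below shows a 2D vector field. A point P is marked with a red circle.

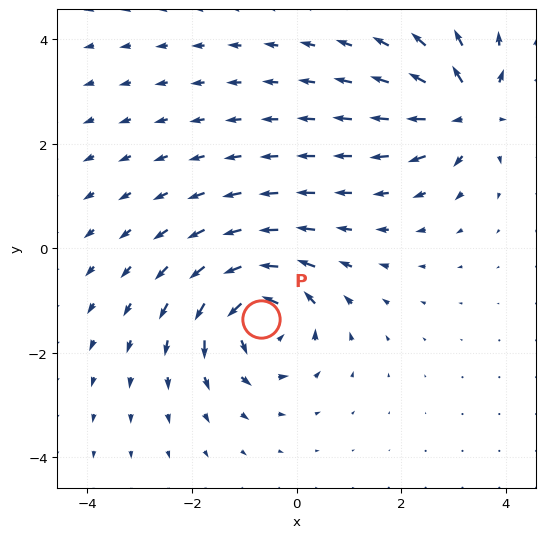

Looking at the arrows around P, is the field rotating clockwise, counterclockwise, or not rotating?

Near P at (-0.7, -1.4) the arrows circulate counterclockwise. The curl (z-component) there is about +5; positive curl means counterclockwise rotation.

counterclockwise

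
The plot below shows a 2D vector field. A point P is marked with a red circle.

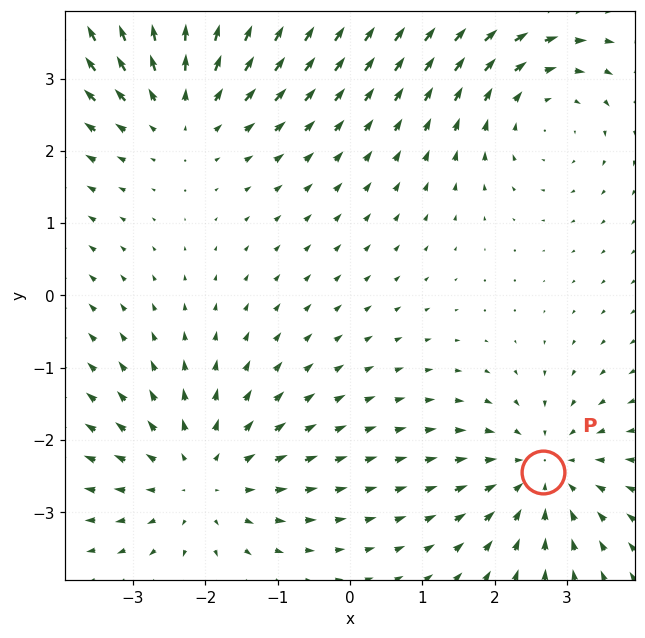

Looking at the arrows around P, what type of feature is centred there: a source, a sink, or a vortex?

At P (2.7, -2.4) the arrows converge inward. Divergence about -4, curl ≈0 — negative divergence with near-zero curl is a sink.

sink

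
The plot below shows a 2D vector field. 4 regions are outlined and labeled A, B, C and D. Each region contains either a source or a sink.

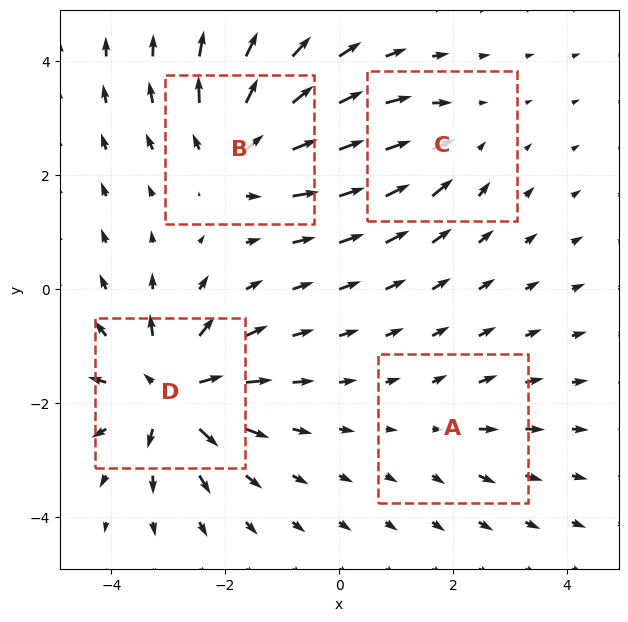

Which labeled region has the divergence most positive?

D

Divergence at each region's feature centre — A: about +2, B: about +6, C: about -4, D: about +8. Region D is most positive.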